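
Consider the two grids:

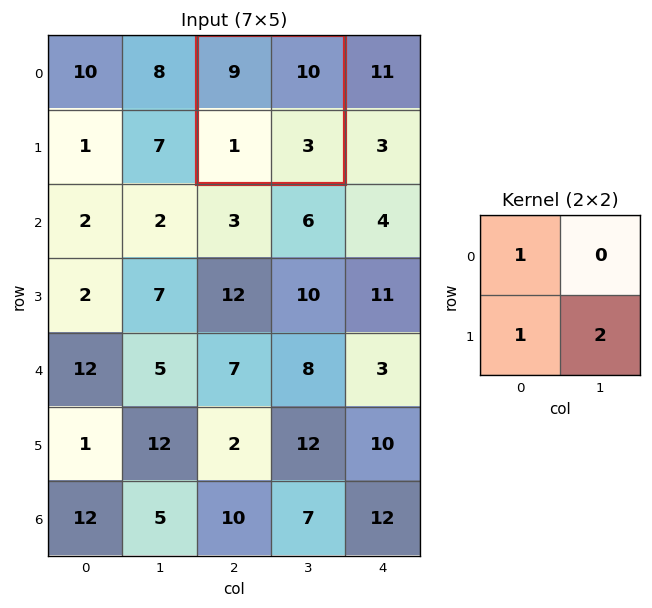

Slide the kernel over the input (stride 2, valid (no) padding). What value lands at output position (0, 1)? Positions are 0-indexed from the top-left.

The receptive field on the input at this output position is [9 10 / 1 3]. Elementwise product with the kernel and sum: 9·1 + 1·1 + 3·2.

16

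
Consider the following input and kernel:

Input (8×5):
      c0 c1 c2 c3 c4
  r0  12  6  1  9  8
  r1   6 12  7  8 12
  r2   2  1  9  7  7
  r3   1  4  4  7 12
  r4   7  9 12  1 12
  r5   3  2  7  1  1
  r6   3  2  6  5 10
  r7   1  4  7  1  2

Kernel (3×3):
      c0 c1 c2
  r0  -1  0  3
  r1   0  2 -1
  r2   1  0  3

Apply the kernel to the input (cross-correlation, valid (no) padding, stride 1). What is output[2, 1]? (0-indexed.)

33

The receptive field on the input at this output position is [1 9 7 / 4 4 7 / 9 12 1]. Elementwise product with the kernel and sum: 1·-1 + 7·3 + 4·2 + 7·-1 + 9·1 + 1·3.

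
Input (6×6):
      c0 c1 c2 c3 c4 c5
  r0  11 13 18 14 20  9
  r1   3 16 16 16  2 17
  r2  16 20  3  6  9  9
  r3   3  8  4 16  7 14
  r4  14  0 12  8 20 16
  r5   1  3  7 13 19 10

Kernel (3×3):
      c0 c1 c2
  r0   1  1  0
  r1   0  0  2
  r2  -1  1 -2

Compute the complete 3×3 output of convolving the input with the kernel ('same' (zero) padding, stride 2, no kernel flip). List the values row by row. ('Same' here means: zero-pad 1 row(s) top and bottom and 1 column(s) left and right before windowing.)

-3 -4 -30
30 8 -1
-2 6 41

Output[0,0]: The receptive field on the zero-padded input at this output position is [0 0 0 / 0 11 13 / 0 3 16]. Elementwise product with the kernel and sum: 0·1 + 0·1 + 13·2 + 0·-1 + 3·1 + 16·-2.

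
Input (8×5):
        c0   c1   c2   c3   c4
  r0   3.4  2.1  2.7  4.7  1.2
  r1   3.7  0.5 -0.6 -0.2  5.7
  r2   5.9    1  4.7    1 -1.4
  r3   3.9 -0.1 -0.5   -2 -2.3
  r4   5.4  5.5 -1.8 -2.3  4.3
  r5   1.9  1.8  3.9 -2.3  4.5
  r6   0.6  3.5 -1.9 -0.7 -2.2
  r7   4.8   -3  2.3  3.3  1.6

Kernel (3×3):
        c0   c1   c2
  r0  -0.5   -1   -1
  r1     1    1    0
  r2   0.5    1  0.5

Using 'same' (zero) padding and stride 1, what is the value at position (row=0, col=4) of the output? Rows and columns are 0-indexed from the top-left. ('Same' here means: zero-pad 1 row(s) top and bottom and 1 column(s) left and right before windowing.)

The receptive field on the zero-padded input at this output position is [0 0 0 / 4.7 1.2 0 / -0.2 5.7 0]. Elementwise product with the kernel and sum: 0·-0.5 + 0·-1 + 0·-1 + 4.7·1 + 1.2·1 + -0.2·0.5 + 5.7·1 + 0·0.5.

11.5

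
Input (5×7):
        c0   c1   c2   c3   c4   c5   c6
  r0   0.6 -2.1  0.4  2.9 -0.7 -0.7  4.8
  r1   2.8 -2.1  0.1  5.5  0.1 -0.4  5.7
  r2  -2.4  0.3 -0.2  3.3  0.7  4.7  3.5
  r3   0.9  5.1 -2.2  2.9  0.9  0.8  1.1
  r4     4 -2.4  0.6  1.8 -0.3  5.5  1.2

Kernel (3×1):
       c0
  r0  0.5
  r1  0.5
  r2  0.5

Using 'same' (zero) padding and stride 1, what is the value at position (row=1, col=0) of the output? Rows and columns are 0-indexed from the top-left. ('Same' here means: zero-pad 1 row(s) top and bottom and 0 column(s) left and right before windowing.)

The receptive field on the zero-padded input at this output position is [0.6 / 2.8 / -2.4]. Elementwise product with the kernel and sum: 0.6·0.5 + 2.8·0.5 + -2.4·0.5.

0.5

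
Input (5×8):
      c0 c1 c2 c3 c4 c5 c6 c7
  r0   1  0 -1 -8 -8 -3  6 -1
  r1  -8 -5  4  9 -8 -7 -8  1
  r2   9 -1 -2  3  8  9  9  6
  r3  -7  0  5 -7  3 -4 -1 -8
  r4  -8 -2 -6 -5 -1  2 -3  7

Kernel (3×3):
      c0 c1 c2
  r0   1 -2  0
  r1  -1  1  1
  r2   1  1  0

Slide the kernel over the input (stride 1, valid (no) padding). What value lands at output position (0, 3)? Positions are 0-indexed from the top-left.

-5

The receptive field on the input at this output position is [-8 -8 -3 / 9 -8 -7 / 3 8 9]. Elementwise product with the kernel and sum: -8·1 + -8·-2 + 9·-1 + -8·1 + -7·1 + 3·1 + 8·1.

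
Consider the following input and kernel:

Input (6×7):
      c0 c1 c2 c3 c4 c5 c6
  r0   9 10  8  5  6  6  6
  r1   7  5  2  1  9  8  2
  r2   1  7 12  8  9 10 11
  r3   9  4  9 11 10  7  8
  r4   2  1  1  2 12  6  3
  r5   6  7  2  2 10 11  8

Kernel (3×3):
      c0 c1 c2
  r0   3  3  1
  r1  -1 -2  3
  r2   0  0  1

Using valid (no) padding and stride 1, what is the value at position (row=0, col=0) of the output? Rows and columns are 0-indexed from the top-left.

66

The receptive field on the input at this output position is [9 10 8 / 7 5 2 / 1 7 12]. Elementwise product with the kernel and sum: 9·3 + 10·3 + 8·1 + 7·-1 + 5·-2 + 2·3 + 12·1.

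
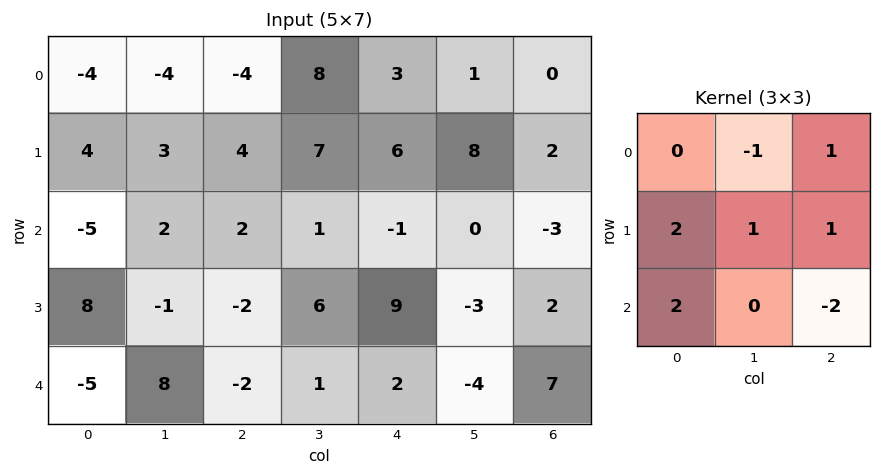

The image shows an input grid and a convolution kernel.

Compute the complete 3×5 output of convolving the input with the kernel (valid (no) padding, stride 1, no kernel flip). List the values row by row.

1 31 22 28 25
15 -4 -19 21 3
7 15 1 29 4

Output[0,0]: The receptive field on the input at this output position is [-4 -4 -4 / 4 3 4 / -5 2 2]. Elementwise product with the kernel and sum: -4·-1 + -4·1 + 4·2 + 3·1 + 4·1 + -5·2 + 2·-2.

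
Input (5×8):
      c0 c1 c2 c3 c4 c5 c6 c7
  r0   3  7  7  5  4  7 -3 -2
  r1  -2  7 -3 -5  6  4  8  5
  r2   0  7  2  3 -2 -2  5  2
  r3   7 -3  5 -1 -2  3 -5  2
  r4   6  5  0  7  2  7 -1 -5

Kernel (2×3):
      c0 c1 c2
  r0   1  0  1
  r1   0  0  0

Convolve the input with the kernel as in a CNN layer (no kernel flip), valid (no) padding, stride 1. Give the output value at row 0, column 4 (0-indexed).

The receptive field on the input at this output position is [4 7 -3 / 6 4 8]. Elementwise product with the kernel and sum: 4·1 + -3·1.

1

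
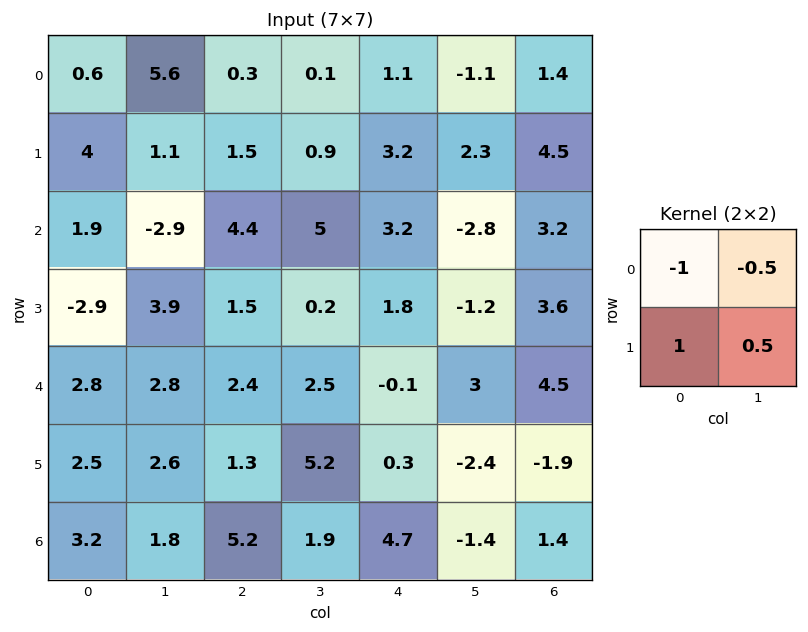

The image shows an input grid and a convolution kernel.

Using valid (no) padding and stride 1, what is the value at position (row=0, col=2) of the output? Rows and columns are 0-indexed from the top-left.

1.6

The receptive field on the input at this output position is [0.3 0.1 / 1.5 0.9]. Elementwise product with the kernel and sum: 0.3·-1 + 0.1·-0.5 + 1.5·1 + 0.9·0.5.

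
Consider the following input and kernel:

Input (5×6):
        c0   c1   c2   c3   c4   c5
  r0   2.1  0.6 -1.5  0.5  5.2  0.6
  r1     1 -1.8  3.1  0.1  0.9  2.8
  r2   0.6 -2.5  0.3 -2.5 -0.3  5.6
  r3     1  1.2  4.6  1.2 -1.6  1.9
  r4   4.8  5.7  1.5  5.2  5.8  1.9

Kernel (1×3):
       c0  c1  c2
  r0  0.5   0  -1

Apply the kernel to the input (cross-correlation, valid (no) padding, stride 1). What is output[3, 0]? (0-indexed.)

-4.1

The receptive field on the input at this output position is [1 1.2 4.6]. Elementwise product with the kernel and sum: 1·0.5 + 4.6·-1.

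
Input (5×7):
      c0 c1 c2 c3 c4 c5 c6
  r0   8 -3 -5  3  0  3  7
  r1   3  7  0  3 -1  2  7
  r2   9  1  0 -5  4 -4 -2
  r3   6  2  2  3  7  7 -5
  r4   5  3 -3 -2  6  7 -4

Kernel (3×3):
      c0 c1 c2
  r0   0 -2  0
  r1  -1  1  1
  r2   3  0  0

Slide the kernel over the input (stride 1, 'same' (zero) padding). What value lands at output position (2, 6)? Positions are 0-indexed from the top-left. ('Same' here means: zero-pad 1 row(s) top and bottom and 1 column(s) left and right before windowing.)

The receptive field on the zero-padded input at this output position is [2 7 0 / -4 -2 0 / 7 -5 0]. Elementwise product with the kernel and sum: 7·-2 + -4·-1 + -2·1 + 0·1 + 7·3.

9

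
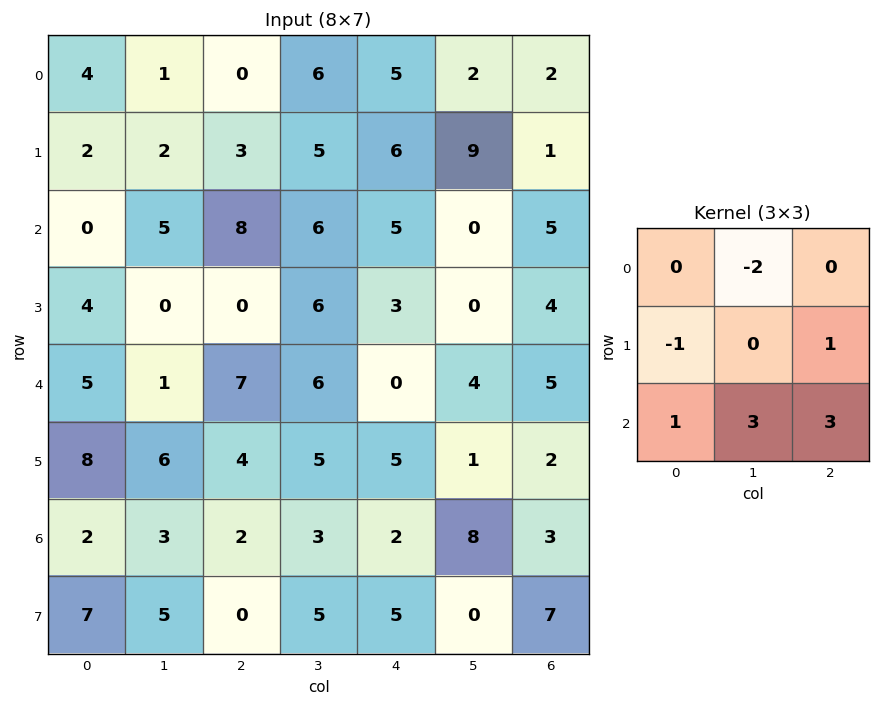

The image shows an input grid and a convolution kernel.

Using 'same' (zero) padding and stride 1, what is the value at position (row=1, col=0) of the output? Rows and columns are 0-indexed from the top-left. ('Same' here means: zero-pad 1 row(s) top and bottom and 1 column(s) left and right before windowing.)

9

The receptive field on the zero-padded input at this output position is [0 4 1 / 0 2 2 / 0 0 5]. Elementwise product with the kernel and sum: 4·-2 + 0·-1 + 2·1 + 0·1 + 0·3 + 5·3.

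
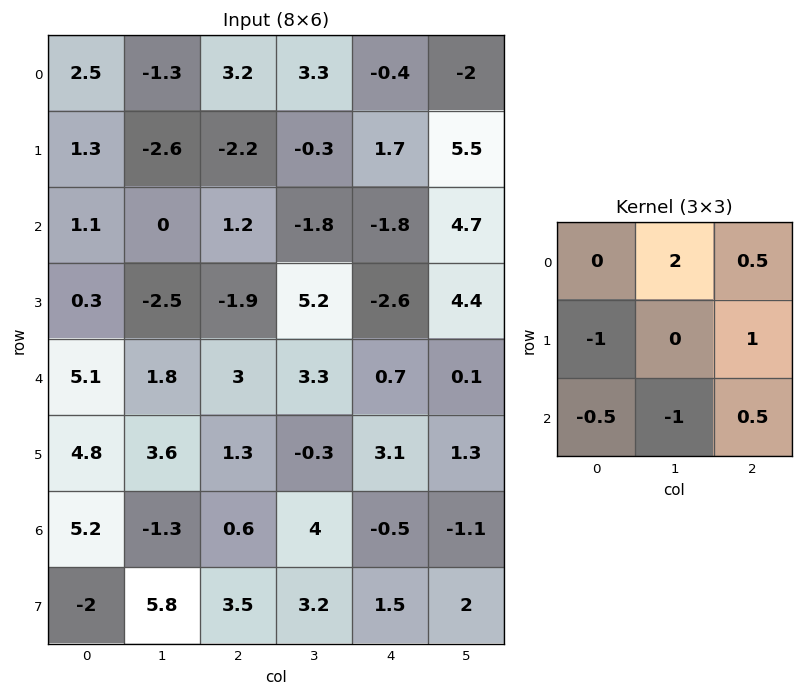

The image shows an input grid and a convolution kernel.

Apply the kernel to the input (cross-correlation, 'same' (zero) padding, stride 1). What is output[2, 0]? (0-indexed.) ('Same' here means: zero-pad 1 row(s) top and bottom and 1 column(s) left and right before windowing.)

-0.25

The receptive field on the zero-padded input at this output position is [0 1.3 -2.6 / 0 1.1 0 / 0 0.3 -2.5]. Elementwise product with the kernel and sum: 1.3·2 + -2.6·0.5 + 0·-1 + 0·1 + 0·-0.5 + 0.3·-1 + -2.5·0.5.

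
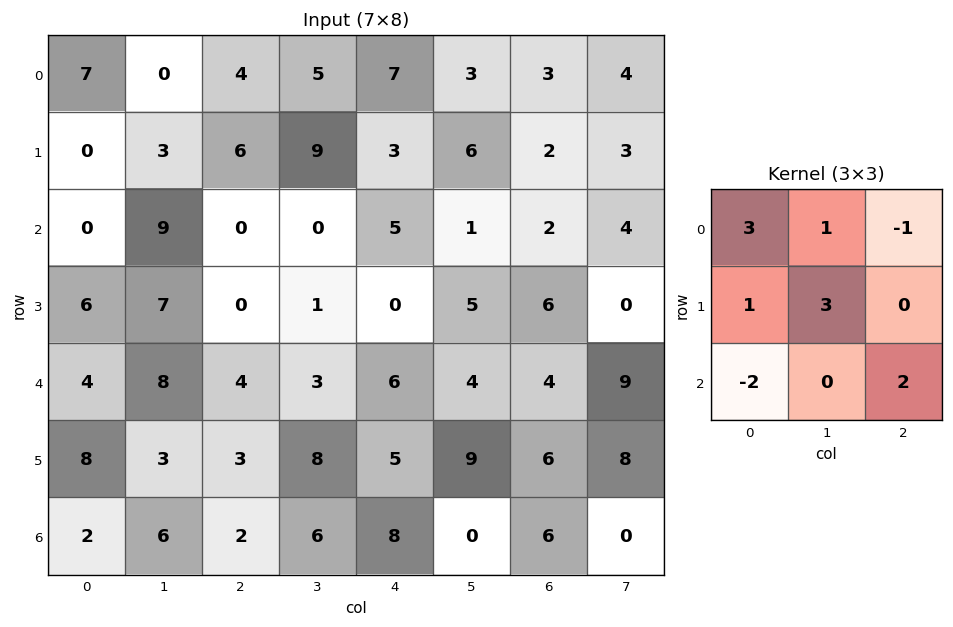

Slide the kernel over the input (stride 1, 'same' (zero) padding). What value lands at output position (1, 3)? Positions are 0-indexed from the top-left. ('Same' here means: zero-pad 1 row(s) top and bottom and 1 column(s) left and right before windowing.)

53

The receptive field on the zero-padded input at this output position is [4 5 7 / 6 9 3 / 0 0 5]. Elementwise product with the kernel and sum: 4·3 + 5·1 + 7·-1 + 6·1 + 9·3 + 0·-2 + 5·2.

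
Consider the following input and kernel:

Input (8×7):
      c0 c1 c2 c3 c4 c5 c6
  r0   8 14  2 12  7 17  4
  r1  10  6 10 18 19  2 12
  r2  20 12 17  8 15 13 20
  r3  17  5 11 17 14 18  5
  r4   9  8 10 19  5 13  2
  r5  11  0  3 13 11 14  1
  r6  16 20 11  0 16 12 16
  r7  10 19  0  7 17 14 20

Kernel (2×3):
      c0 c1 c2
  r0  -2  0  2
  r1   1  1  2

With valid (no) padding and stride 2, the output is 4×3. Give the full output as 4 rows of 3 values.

24 76 39
38 52 52
19 28 21
19 51 71

Output[0,0]: The receptive field on the input at this output position is [8 14 2 / 10 6 10]. Elementwise product with the kernel and sum: 8·-2 + 2·2 + 10·1 + 6·1 + 10·2.
Output[0,1]: The receptive field on the input at this output position is [2 12 7 / 10 18 19]. Elementwise product with the kernel and sum: 2·-2 + 7·2 + 10·1 + 18·1 + 19·2.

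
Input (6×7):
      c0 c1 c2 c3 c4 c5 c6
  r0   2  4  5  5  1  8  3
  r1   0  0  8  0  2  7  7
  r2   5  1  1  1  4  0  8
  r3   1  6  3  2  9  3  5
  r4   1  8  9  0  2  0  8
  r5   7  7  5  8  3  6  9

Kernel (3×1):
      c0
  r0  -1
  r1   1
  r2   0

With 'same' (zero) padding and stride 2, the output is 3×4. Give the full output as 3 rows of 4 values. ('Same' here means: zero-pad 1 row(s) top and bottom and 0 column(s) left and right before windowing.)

2 5 1 3
5 -7 2 1
0 6 -7 3

Output[0,0]: The receptive field on the zero-padded input at this output position is [0 / 2 / 0]. Elementwise product with the kernel and sum: 0·-1 + 2·1.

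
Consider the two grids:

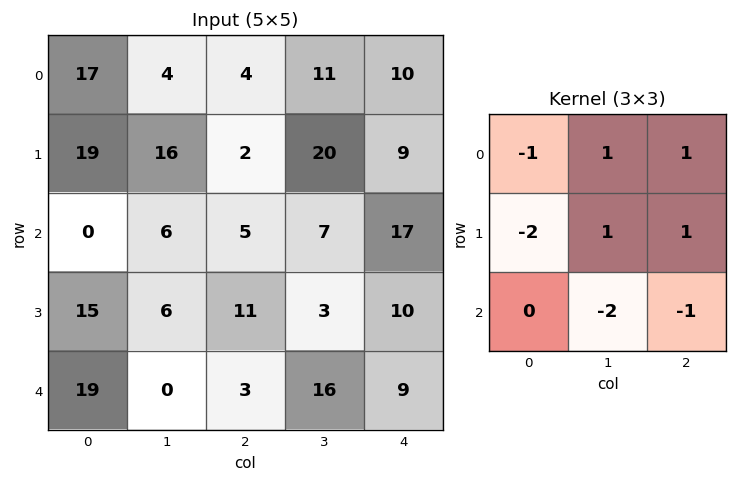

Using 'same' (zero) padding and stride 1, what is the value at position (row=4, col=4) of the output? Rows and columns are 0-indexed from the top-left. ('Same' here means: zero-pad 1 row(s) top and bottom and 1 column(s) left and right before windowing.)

The receptive field on the zero-padded input at this output position is [3 10 0 / 16 9 0 / 0 0 0]. Elementwise product with the kernel and sum: 3·-1 + 10·1 + 0·1 + 16·-2 + 9·1 + 0·1 + 0·-2 + 0·-1.

-16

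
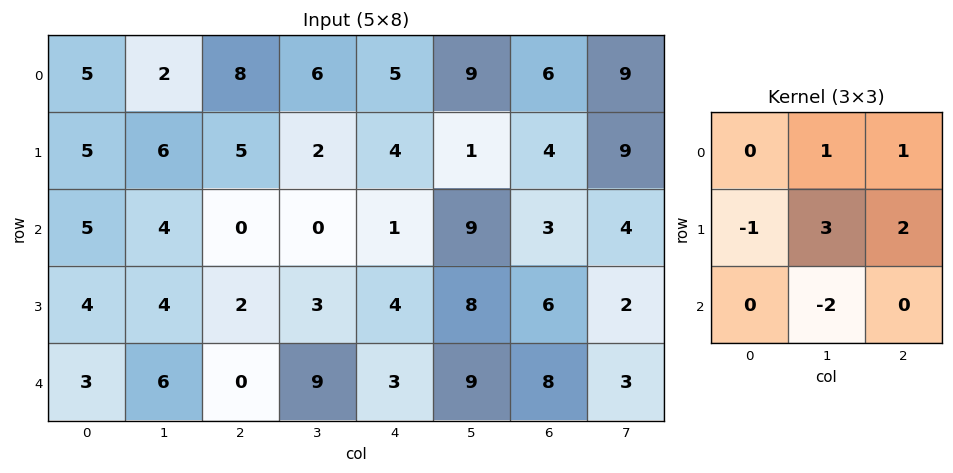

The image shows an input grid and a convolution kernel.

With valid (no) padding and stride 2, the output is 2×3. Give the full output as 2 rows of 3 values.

Output[0,0]: The receptive field on the input at this output position is [5 2 8 / 5 6 5 / 5 4 0]. Elementwise product with the kernel and sum: 2·1 + 8·1 + 5·-1 + 6·3 + 5·2 + 4·-2.
Output[0,1]: The receptive field on the input at this output position is [8 6 5 / 5 2 4 / 0 0 1]. Elementwise product with the kernel and sum: 6·1 + 5·1 + 5·-1 + 2·3 + 4·2 + 0·-2.

25 20 4
4 -2 26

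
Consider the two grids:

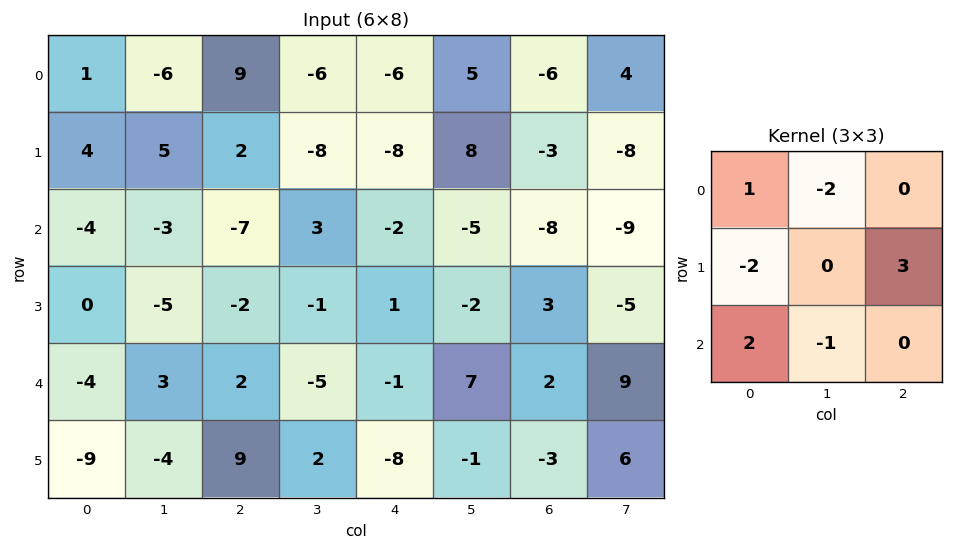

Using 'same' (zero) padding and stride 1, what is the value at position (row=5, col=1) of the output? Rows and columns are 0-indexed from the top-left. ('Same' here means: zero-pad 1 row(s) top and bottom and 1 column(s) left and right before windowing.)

35

The receptive field on the zero-padded input at this output position is [-4 3 2 / -9 -4 9 / 0 0 0]. Elementwise product with the kernel and sum: -4·1 + 3·-2 + -9·-2 + 9·3 + 0·2 + 0·-1.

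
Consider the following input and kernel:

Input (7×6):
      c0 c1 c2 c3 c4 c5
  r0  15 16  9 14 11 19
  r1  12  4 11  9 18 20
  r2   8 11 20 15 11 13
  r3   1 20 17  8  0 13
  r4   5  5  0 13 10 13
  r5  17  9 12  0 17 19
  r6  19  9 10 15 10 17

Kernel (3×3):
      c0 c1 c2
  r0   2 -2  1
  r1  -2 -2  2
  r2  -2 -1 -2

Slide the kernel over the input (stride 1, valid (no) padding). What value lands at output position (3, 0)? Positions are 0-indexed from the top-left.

The receptive field on the input at this output position is [1 20 17 / 5 5 0 / 17 9 12]. Elementwise product with the kernel and sum: 1·2 + 20·-2 + 17·1 + 5·-2 + 5·-2 + 0·2 + 17·-2 + 9·-1 + 12·-2.

-108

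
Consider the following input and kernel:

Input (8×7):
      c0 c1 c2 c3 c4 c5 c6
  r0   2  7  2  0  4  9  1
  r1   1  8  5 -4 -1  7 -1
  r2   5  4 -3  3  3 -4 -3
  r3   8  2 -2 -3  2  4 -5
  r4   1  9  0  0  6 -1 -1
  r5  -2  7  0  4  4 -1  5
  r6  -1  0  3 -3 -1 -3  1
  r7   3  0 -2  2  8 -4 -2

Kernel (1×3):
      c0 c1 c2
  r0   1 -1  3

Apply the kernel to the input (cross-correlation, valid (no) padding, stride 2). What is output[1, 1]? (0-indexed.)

3

The receptive field on the input at this output position is [-3 3 3]. Elementwise product with the kernel and sum: -3·1 + 3·-1 + 3·3.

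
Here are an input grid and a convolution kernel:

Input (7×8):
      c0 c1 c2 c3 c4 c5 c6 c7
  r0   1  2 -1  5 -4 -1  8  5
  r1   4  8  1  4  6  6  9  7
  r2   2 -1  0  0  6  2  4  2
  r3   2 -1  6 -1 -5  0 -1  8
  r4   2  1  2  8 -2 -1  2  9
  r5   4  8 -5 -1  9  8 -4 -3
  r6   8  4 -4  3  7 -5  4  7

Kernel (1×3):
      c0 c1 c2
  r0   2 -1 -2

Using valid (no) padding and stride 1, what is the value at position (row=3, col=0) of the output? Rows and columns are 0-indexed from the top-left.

The receptive field on the input at this output position is [2 -1 6]. Elementwise product with the kernel and sum: 2·2 + -1·-1 + 6·-2.

-7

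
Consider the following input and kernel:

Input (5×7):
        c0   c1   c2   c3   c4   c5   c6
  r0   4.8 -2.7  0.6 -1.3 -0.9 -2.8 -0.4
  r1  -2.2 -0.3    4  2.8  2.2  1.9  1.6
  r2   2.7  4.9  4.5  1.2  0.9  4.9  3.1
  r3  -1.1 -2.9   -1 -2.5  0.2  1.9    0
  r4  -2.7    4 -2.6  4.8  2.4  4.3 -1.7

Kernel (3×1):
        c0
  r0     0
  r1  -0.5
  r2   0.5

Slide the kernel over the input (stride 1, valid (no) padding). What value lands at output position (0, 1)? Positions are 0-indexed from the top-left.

2.6

The receptive field on the input at this output position is [-2.7 / -0.3 / 4.9]. Elementwise product with the kernel and sum: -0.3·-0.5 + 4.9·0.5.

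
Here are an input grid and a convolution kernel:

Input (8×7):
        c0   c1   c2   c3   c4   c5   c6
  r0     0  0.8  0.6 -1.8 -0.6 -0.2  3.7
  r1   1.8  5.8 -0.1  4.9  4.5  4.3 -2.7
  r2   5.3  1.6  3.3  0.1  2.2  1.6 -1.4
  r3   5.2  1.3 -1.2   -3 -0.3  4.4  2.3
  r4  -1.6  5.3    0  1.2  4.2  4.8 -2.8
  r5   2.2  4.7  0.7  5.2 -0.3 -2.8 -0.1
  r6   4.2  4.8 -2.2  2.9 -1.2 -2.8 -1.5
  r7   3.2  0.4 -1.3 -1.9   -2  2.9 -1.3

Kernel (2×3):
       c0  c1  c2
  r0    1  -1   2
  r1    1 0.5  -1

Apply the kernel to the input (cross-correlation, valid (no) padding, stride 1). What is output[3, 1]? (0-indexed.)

The receptive field on the input at this output position is [1.3 -1.2 -3 / 5.3 0 1.2]. Elementwise product with the kernel and sum: 1.3·1 + -1.2·-1 + -3·2 + 5.3·1 + 0·0.5 + 1.2·-1.

0.6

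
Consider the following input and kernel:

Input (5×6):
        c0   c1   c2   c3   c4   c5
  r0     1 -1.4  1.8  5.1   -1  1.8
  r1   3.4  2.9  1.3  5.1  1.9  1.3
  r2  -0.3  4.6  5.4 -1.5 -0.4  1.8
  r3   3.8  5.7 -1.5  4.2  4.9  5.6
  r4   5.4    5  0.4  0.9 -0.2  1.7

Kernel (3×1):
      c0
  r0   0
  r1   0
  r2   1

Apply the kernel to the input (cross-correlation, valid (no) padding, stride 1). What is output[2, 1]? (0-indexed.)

5

The receptive field on the input at this output position is [4.6 / 5.7 / 5]. Elementwise product with the kernel and sum: 5·1.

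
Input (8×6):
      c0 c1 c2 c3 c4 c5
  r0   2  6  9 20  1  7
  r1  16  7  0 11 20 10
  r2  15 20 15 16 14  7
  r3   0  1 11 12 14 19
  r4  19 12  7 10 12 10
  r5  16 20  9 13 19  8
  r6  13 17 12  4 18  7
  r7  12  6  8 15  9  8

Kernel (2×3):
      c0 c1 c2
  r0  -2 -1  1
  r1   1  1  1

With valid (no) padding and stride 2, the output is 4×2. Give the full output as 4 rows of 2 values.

Output[0,0]: The receptive field on the input at this output position is [2 6 9 / 16 7 0]. Elementwise product with the kernel and sum: 2·-2 + 6·-1 + 9·1 + 16·1 + 7·1 + 0·1.

22 -6
-23 5
2 29
-5 22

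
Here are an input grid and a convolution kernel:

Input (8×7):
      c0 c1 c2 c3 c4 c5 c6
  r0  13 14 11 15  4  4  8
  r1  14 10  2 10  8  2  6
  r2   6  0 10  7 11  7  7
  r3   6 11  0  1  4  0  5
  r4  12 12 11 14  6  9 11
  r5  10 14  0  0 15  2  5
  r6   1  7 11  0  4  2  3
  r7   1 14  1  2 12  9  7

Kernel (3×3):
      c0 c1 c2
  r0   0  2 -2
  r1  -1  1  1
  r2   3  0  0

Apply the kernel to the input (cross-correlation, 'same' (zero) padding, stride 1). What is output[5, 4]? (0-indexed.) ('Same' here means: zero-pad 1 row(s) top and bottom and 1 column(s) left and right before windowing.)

11

The receptive field on the zero-padded input at this output position is [14 6 9 / 0 15 2 / 0 4 2]. Elementwise product with the kernel and sum: 6·2 + 9·-2 + 0·-1 + 15·1 + 2·1 + 0·3.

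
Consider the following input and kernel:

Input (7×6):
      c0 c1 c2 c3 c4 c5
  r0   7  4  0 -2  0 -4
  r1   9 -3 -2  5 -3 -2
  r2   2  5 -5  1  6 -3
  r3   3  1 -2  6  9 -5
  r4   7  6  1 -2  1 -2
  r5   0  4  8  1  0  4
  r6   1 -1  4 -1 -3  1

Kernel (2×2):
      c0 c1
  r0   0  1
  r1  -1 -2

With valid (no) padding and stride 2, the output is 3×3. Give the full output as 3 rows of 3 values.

Output[0,0]: The receptive field on the input at this output position is [7 4 / 9 -3]. Elementwise product with the kernel and sum: 4·1 + 9·-1 + -3·-2.
Output[0,1]: The receptive field on the input at this output position is [0 -2 / -2 5]. Elementwise product with the kernel and sum: -2·1 + -2·-1 + 5·-2.

1 -10 3
0 -9 -2
-2 -12 -10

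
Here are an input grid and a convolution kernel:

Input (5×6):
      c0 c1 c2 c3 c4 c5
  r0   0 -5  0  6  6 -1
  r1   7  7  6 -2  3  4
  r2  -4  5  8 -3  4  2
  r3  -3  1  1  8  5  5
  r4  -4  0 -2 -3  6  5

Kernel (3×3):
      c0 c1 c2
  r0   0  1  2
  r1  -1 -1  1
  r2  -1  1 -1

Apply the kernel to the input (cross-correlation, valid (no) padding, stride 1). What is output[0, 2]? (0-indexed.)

The receptive field on the input at this output position is [0 6 6 / 6 -2 3 / 8 -3 4]. Elementwise product with the kernel and sum: 6·1 + 6·2 + 6·-1 + -2·-1 + 3·1 + 8·-1 + -3·1 + 4·-1.

2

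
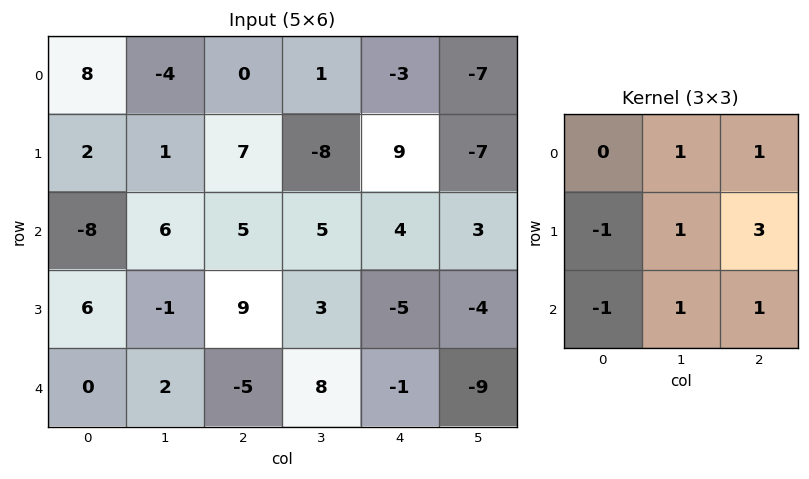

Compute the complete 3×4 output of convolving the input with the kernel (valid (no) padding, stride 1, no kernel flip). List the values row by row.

35 -13 14 -12
39 26 2 -2
28 30 0 -31

Output[0,0]: The receptive field on the input at this output position is [8 -4 0 / 2 1 7 / -8 6 5]. Elementwise product with the kernel and sum: -4·1 + 0·1 + 2·-1 + 1·1 + 7·3 + -8·-1 + 6·1 + 5·1.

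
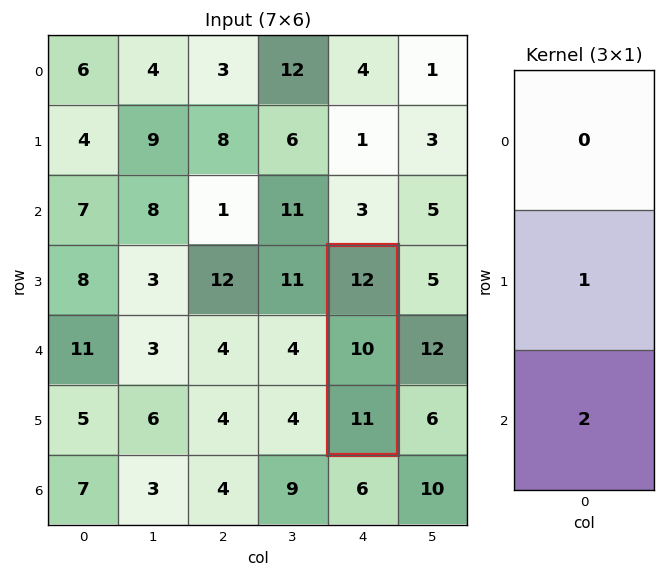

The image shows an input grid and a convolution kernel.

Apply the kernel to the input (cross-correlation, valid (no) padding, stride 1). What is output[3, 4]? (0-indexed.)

32

The receptive field on the input at this output position is [12 / 10 / 11]. Elementwise product with the kernel and sum: 10·1 + 11·2.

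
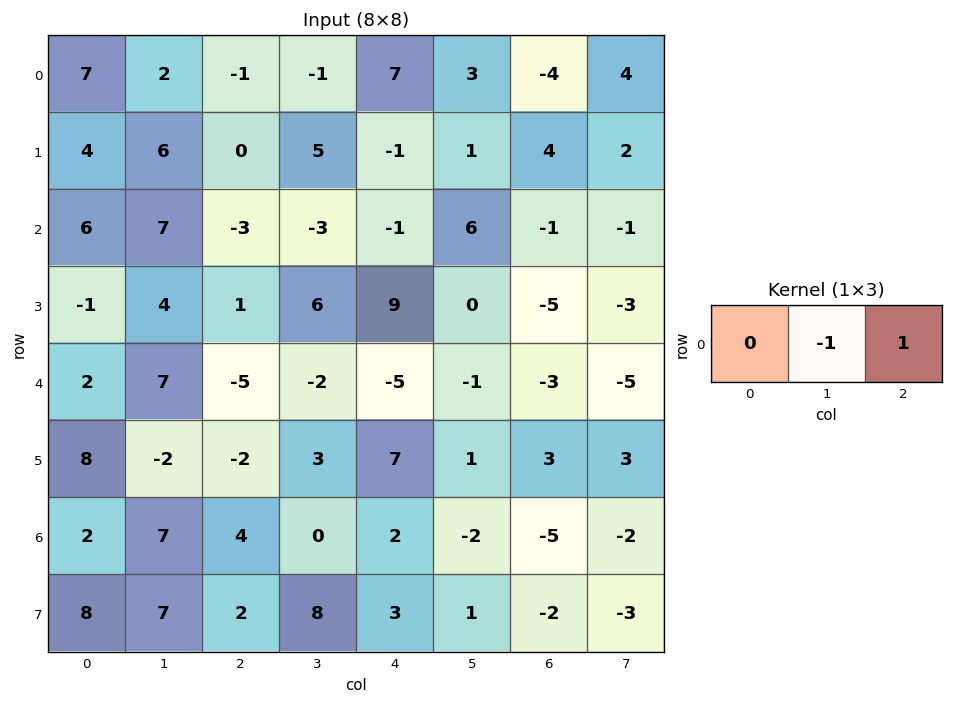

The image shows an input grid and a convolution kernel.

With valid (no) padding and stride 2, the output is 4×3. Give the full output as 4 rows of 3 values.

-3 8 -7
-10 2 -7
-12 -3 -2
-3 2 -3

Output[0,0]: The receptive field on the input at this output position is [7 2 -1]. Elementwise product with the kernel and sum: 2·-1 + -1·1.
Output[0,1]: The receptive field on the input at this output position is [-1 -1 7]. Elementwise product with the kernel and sum: -1·-1 + 7·1.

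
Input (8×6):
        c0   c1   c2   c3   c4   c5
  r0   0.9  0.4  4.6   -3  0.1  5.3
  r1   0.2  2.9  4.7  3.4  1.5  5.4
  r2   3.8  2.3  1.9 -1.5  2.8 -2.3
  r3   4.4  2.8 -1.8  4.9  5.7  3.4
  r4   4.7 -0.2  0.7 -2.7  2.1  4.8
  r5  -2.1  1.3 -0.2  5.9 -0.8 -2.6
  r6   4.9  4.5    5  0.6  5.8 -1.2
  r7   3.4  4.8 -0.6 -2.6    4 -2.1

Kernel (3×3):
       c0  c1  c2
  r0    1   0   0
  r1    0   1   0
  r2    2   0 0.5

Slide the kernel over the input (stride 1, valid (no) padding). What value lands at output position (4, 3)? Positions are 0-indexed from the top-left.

The receptive field on the input at this output position is [-2.7 2.1 4.8 / 5.9 -0.8 -2.6 / 0.6 5.8 -1.2]. Elementwise product with the kernel and sum: -2.7·1 + -0.8·1 + 0.6·2 + -1.2·0.5.

-2.9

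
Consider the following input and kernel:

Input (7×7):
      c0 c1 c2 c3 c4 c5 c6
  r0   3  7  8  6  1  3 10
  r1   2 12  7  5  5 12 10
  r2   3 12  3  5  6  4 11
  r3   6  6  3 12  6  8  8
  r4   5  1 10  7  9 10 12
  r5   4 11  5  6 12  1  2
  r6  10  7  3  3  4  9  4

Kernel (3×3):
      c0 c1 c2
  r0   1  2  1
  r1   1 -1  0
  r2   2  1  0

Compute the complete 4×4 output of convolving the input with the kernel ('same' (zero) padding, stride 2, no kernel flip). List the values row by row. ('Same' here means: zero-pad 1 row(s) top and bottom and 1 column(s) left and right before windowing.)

Output[0,0]: The receptive field on the zero-padded input at this output position is [0 0 0 / 0 3 7 / 0 2 12]. Elementwise product with the kernel and sum: 0·1 + 0·2 + 0·1 + 0·1 + 3·-1 + 0·2 + 2·1.

-1 30 20 27
19 55 56 49
17 42 54 26
9 31 30 10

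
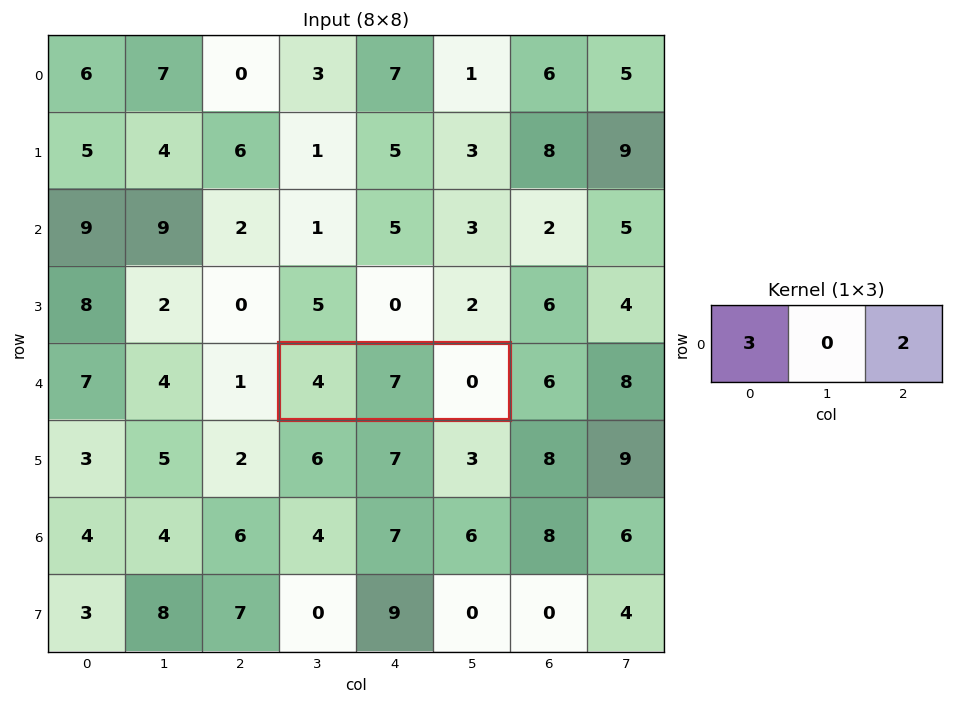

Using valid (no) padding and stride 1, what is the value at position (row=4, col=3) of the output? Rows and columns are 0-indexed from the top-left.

12

The receptive field on the input at this output position is [4 7 0]. Elementwise product with the kernel and sum: 4·3 + 0·2.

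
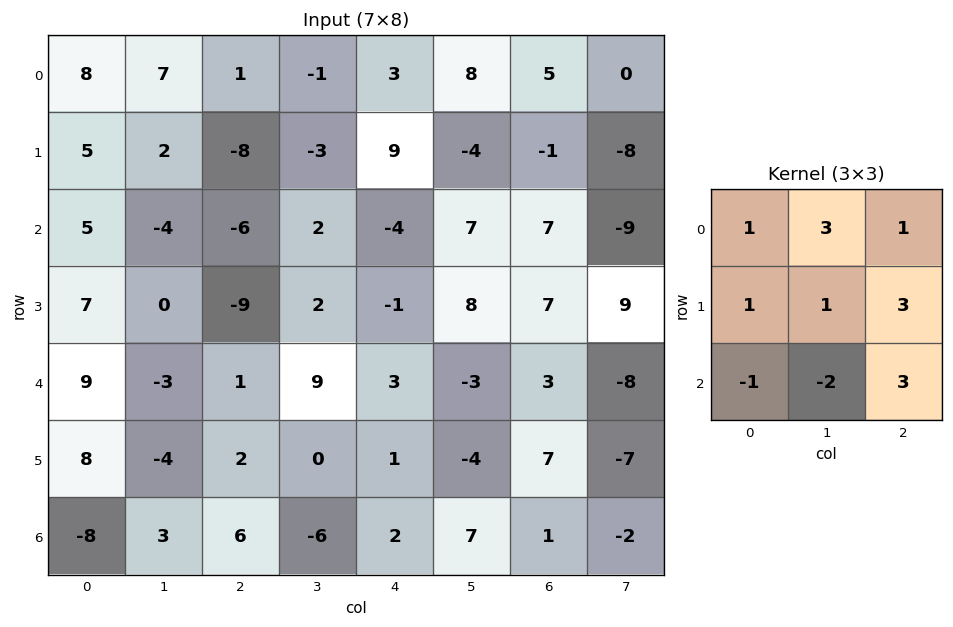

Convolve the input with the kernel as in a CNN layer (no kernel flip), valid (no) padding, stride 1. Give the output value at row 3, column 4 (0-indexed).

67

The receptive field on the input at this output position is [-1 8 7 / 3 -3 3 / 1 -4 7]. Elementwise product with the kernel and sum: -1·1 + 8·3 + 7·1 + 3·1 + -3·1 + 3·3 + 1·-1 + -4·-2 + 7·3.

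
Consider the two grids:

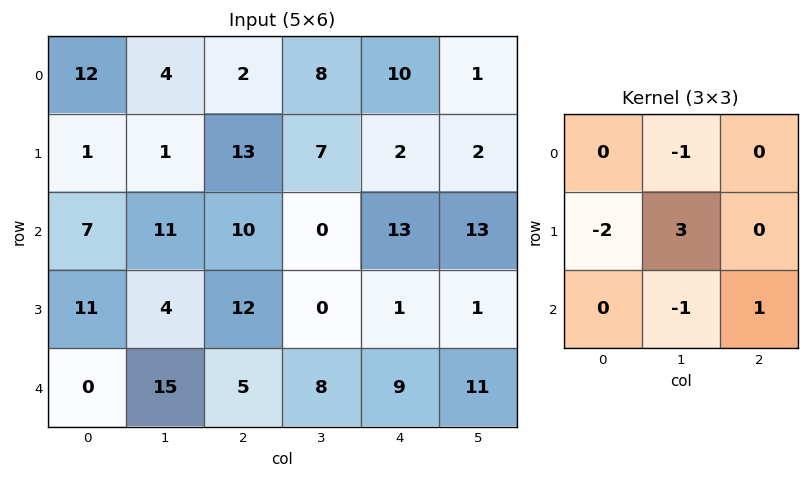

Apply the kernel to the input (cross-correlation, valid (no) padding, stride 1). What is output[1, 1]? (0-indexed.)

The receptive field on the input at this output position is [1 13 7 / 11 10 0 / 4 12 0]. Elementwise product with the kernel and sum: 13·-1 + 11·-2 + 10·3 + 12·-1 + 0·1.

-17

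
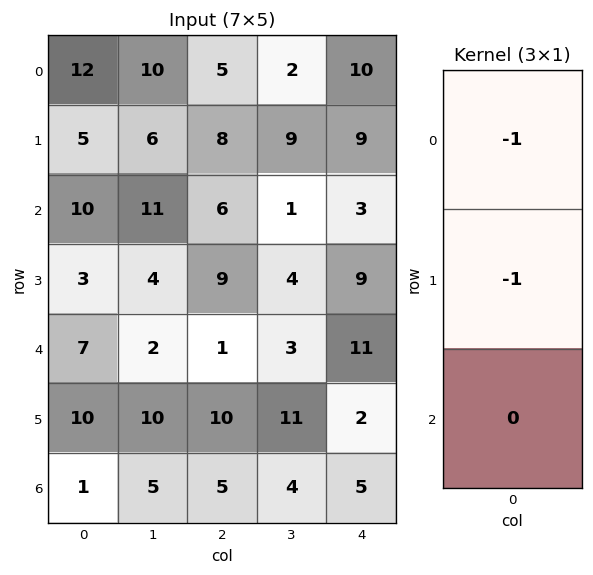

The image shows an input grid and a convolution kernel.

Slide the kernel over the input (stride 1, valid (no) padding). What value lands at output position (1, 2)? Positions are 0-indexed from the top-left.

-14

The receptive field on the input at this output position is [8 / 6 / 9]. Elementwise product with the kernel and sum: 8·-1 + 6·-1.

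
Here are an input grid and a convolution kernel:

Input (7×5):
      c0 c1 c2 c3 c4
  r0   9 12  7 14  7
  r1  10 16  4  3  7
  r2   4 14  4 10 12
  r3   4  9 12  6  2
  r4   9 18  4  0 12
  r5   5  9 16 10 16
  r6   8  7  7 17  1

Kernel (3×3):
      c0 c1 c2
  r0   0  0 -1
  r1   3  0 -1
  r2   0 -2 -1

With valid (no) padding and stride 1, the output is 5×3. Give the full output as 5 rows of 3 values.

Output[0,0]: The receptive field on the input at this output position is [9 12 7 / 10 16 4 / 4 14 4]. Elementwise product with the kernel and sum: 7·-1 + 10·3 + 4·-1 + 14·-2 + 4·-1.

-13 13 -34
-26 -1 -21
-44 3 10
-23 6 -38
-26 -14 -15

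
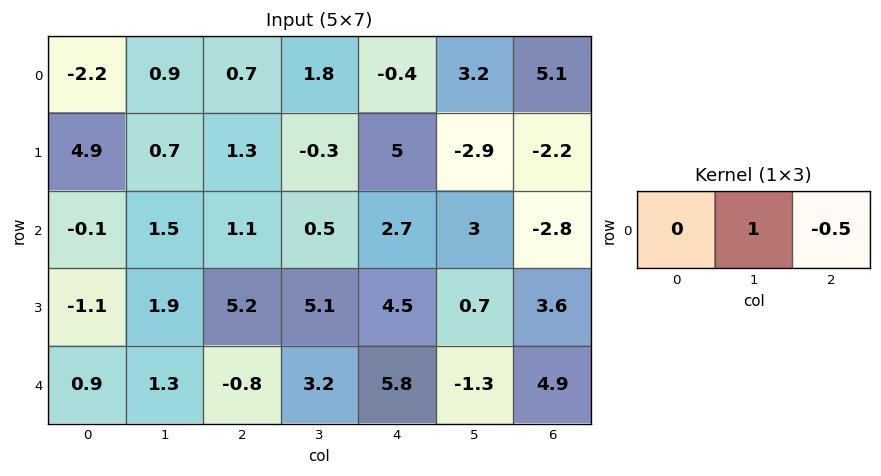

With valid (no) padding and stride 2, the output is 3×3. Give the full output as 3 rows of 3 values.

0.55 2 0.65
0.95 -0.85 4.4
1.7 0.3 -3.75

Output[0,0]: The receptive field on the input at this output position is [-2.2 0.9 0.7]. Elementwise product with the kernel and sum: 0.9·1 + 0.7·-0.5.
Output[0,1]: The receptive field on the input at this output position is [0.7 1.8 -0.4]. Elementwise product with the kernel and sum: 1.8·1 + -0.4·-0.5.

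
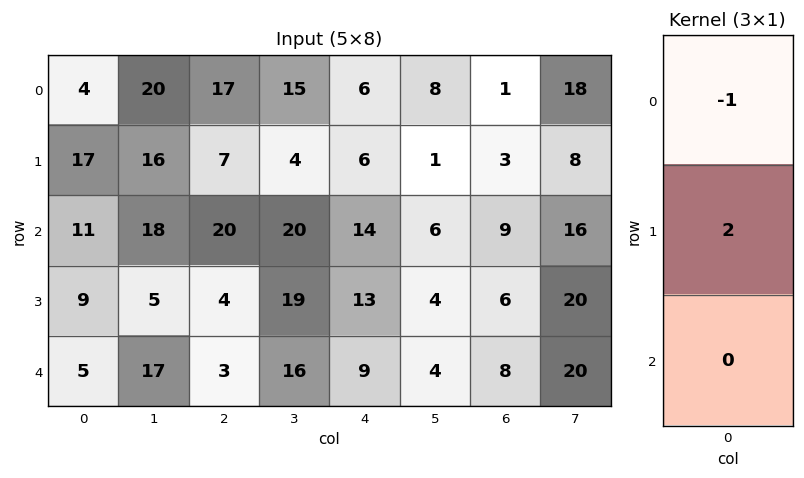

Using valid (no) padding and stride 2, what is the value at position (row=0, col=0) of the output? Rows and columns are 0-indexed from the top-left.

The receptive field on the input at this output position is [4 / 17 / 11]. Elementwise product with the kernel and sum: 4·-1 + 17·2.

30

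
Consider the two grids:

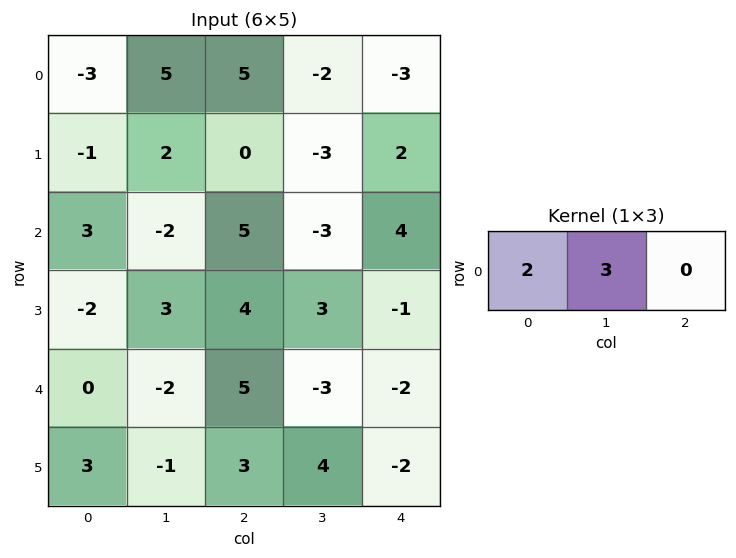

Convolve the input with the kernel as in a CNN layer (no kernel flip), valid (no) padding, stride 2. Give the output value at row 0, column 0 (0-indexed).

The receptive field on the input at this output position is [-3 5 5]. Elementwise product with the kernel and sum: -3·2 + 5·3.

9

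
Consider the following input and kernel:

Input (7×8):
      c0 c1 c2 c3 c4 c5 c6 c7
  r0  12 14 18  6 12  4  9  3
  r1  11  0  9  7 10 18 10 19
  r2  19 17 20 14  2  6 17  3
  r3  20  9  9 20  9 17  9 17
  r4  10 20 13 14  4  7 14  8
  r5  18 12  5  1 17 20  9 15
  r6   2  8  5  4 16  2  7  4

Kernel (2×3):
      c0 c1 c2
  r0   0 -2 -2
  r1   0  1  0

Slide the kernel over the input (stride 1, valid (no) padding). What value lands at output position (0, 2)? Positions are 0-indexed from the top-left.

-29

The receptive field on the input at this output position is [18 6 12 / 9 7 10]. Elementwise product with the kernel and sum: 6·-2 + 12·-2 + 7·1.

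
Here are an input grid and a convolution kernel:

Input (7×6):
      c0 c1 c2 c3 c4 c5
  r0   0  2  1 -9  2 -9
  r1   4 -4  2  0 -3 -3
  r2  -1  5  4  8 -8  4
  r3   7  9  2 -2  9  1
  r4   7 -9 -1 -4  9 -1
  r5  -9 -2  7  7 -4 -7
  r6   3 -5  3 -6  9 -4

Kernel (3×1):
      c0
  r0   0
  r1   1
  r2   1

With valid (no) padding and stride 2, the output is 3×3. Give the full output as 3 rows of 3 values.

3 6 -11
14 1 18
-6 10 5

Output[0,0]: The receptive field on the input at this output position is [0 / 4 / -1]. Elementwise product with the kernel and sum: 4·1 + -1·1.
Output[0,1]: The receptive field on the input at this output position is [1 / 2 / 4]. Elementwise product with the kernel and sum: 2·1 + 4·1.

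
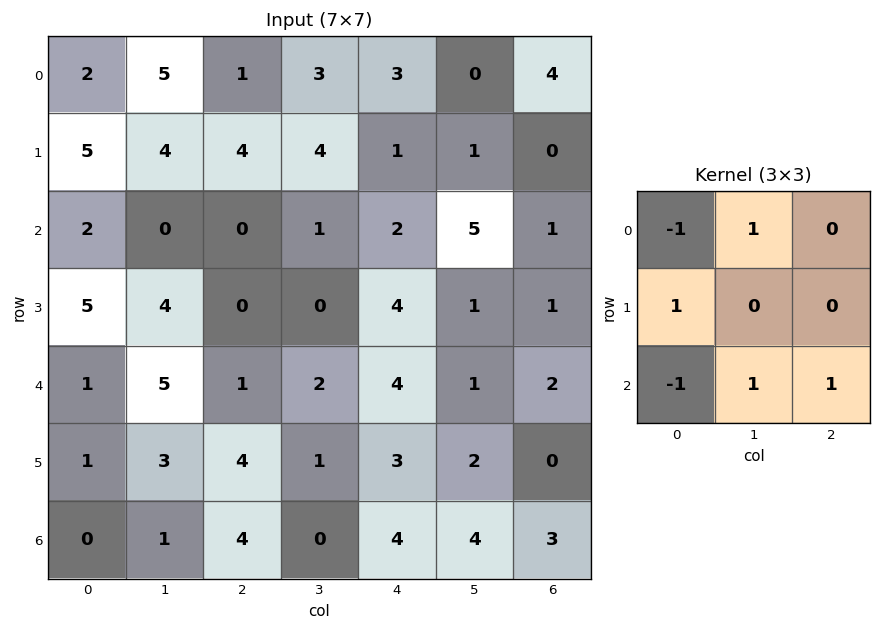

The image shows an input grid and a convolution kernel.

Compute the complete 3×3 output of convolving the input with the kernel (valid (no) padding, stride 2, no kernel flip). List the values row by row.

6 9 2
8 6 6
10 5 3

Output[0,0]: The receptive field on the input at this output position is [2 5 1 / 5 4 4 / 2 0 0]. Elementwise product with the kernel and sum: 2·-1 + 5·1 + 5·1 + 2·-1 + 0·1 + 0·1.
Output[0,1]: The receptive field on the input at this output position is [1 3 3 / 4 4 1 / 0 1 2]. Elementwise product with the kernel and sum: 1·-1 + 3·1 + 4·1 + 0·-1 + 1·1 + 2·1.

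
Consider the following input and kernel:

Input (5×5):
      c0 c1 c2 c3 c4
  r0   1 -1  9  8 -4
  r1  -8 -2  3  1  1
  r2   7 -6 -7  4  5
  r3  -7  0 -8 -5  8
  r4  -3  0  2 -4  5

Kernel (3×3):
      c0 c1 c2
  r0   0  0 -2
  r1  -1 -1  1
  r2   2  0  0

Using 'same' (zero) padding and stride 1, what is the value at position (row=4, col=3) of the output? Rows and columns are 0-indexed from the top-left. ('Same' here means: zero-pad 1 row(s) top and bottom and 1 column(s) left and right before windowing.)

The receptive field on the zero-padded input at this output position is [-8 -5 8 / 2 -4 5 / 0 0 0]. Elementwise product with the kernel and sum: 8·-2 + 2·-1 + -4·-1 + 5·1 + 0·2.

-9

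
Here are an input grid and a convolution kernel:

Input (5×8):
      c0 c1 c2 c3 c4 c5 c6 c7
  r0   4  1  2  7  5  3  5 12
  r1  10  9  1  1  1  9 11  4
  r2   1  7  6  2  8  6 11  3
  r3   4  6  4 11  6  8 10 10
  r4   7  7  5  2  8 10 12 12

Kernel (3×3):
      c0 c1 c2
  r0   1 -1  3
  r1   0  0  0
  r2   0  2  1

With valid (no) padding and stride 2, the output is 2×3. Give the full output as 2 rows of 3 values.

29 22 40
31 40 67

Output[0,0]: The receptive field on the input at this output position is [4 1 2 / 10 9 1 / 1 7 6]. Elementwise product with the kernel and sum: 4·1 + 1·-1 + 2·3 + 7·2 + 6·1.
Output[0,1]: The receptive field on the input at this output position is [2 7 5 / 1 1 1 / 6 2 8]. Elementwise product with the kernel and sum: 2·1 + 7·-1 + 5·3 + 2·2 + 8·1.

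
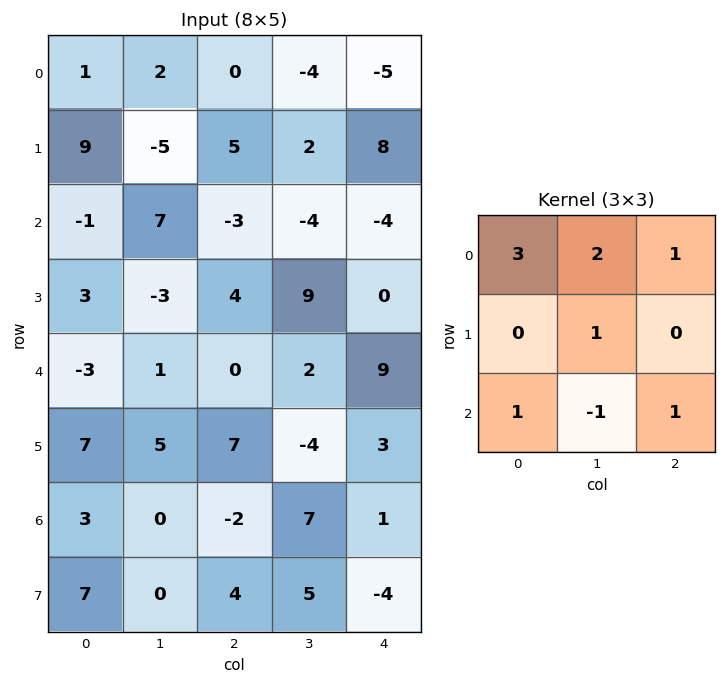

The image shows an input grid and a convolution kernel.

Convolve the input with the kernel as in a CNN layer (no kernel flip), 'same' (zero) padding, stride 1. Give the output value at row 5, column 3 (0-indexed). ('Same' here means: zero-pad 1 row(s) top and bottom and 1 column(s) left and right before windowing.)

1

The receptive field on the zero-padded input at this output position is [0 2 9 / 7 -4 3 / -2 7 1]. Elementwise product with the kernel and sum: 0·3 + 2·2 + 9·1 + -4·1 + -2·1 + 7·-1 + 1·1.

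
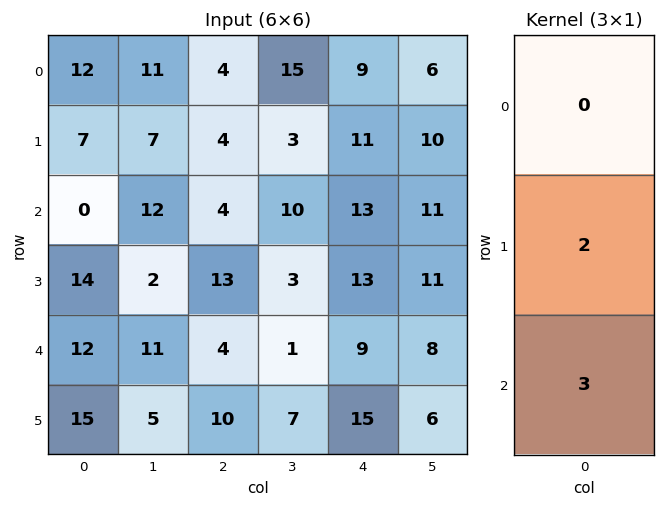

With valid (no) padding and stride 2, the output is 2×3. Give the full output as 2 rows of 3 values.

Output[0,0]: The receptive field on the input at this output position is [12 / 7 / 0]. Elementwise product with the kernel and sum: 7·2 + 0·3.
Output[0,1]: The receptive field on the input at this output position is [4 / 4 / 4]. Elementwise product with the kernel and sum: 4·2 + 4·3.

14 20 61
64 38 53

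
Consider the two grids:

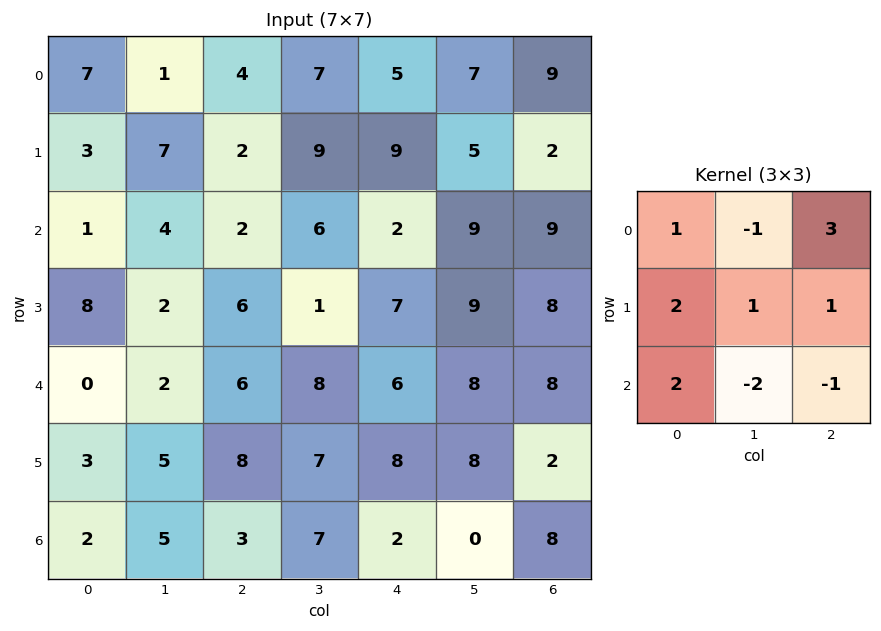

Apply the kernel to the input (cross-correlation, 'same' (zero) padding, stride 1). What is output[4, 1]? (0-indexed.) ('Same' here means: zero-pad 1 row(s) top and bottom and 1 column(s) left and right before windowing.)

The receptive field on the zero-padded input at this output position is [8 2 6 / 0 2 6 / 3 5 8]. Elementwise product with the kernel and sum: 8·1 + 2·-1 + 6·3 + 0·2 + 2·1 + 6·1 + 3·2 + 5·-2 + 8·-1.

20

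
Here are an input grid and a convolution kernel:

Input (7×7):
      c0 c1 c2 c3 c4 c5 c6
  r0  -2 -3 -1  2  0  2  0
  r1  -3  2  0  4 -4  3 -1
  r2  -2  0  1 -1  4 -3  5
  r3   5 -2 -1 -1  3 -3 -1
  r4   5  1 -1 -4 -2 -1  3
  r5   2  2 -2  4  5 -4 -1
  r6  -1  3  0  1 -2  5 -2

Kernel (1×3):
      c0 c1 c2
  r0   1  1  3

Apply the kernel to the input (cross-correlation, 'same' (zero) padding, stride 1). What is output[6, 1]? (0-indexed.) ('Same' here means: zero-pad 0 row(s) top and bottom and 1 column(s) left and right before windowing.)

The receptive field on the zero-padded input at this output position is [-1 3 0]. Elementwise product with the kernel and sum: -1·1 + 3·1 + 0·3.

2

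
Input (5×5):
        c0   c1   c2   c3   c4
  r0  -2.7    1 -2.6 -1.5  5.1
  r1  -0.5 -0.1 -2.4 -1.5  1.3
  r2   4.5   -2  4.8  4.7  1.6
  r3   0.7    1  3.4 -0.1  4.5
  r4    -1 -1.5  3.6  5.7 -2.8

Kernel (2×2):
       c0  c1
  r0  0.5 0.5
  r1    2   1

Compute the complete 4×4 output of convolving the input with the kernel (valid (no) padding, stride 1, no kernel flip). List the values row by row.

-1.95 -3.4 -8.35 0.1
6.7 -0.45 12.35 10.9
3.65 6.8 11.45 7.45
-2.65 2.8 14.55 10.8

Output[0,0]: The receptive field on the input at this output position is [-2.7 1 / -0.5 -0.1]. Elementwise product with the kernel and sum: -2.7·0.5 + 1·0.5 + -0.5·2 + -0.1·1.
Output[0,1]: The receptive field on the input at this output position is [1 -2.6 / -0.1 -2.4]. Elementwise product with the kernel and sum: 1·0.5 + -2.6·0.5 + -0.1·2 + -2.4·1.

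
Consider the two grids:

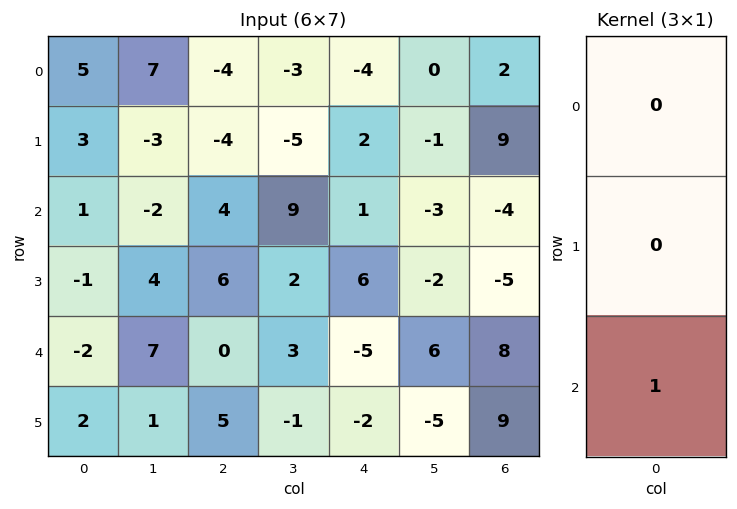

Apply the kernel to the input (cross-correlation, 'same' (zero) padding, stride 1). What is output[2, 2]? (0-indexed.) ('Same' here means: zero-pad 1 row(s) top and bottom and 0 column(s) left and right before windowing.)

6

The receptive field on the zero-padded input at this output position is [-4 / 4 / 6]. Elementwise product with the kernel and sum: 6·1.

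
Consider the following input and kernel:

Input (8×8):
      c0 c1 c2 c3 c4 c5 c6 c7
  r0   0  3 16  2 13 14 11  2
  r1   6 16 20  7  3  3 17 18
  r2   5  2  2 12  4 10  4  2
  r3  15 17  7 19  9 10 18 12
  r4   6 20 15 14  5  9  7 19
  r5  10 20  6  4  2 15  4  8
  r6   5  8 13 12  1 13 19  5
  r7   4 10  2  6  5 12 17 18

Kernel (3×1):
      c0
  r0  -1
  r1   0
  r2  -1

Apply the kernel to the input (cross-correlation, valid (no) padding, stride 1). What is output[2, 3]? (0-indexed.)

The receptive field on the input at this output position is [12 / 19 / 14]. Elementwise product with the kernel and sum: 12·-1 + 14·-1.

-26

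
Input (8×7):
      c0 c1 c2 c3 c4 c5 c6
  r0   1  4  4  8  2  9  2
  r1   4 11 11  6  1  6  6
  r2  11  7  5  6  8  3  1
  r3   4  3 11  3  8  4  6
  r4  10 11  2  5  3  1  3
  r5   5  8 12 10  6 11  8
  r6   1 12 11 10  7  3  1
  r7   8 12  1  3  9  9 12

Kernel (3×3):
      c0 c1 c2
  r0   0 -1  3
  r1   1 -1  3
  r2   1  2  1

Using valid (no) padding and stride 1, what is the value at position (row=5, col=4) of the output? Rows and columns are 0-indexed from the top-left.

The receptive field on the input at this output position is [6 11 8 / 7 3 1 / 9 9 12]. Elementwise product with the kernel and sum: 11·-1 + 8·3 + 7·1 + 3·-1 + 1·3 + 9·1 + 9·2 + 12·1.

59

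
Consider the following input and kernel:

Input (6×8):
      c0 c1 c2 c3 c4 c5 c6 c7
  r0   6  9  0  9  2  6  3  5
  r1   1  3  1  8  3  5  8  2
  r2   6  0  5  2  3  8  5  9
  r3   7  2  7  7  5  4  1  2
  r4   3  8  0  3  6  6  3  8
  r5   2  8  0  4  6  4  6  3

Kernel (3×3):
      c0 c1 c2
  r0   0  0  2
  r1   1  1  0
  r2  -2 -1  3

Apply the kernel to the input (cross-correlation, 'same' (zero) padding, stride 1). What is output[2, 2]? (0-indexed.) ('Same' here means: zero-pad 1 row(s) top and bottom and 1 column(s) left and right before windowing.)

The receptive field on the zero-padded input at this output position is [3 1 8 / 0 5 2 / 2 7 7]. Elementwise product with the kernel and sum: 8·2 + 0·1 + 5·1 + 2·-2 + 7·-1 + 7·3.

31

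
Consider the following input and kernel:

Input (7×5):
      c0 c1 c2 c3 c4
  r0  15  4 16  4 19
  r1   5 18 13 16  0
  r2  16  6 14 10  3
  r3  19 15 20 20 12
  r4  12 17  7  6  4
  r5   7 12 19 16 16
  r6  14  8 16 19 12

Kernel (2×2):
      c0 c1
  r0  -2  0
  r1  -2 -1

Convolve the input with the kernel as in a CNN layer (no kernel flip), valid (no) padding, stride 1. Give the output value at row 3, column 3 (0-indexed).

-56

The receptive field on the input at this output position is [20 12 / 6 4]. Elementwise product with the kernel and sum: 20·-2 + 6·-2 + 4·-1.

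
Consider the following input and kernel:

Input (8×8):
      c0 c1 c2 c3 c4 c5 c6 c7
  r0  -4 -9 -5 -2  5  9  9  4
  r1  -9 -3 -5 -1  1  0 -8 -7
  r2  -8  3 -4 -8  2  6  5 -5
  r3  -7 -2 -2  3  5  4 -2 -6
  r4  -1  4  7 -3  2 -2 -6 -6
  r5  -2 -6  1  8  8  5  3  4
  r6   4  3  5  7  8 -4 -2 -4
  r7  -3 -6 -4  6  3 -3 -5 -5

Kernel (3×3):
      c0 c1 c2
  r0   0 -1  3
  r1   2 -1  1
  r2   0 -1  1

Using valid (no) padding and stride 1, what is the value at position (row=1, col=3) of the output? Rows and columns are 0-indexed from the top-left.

The receptive field on the input at this output position is [-1 1 0 / -8 2 6 / 3 5 4]. Elementwise product with the kernel and sum: 1·-1 + 0·3 + -8·2 + 2·-1 + 6·1 + 5·-1 + 4·1.

-14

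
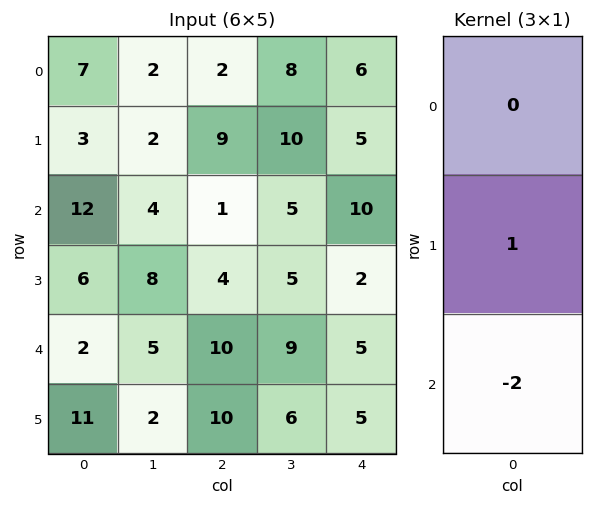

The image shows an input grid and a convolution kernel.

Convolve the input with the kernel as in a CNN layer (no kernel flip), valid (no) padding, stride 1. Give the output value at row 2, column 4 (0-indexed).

-8

The receptive field on the input at this output position is [10 / 2 / 5]. Elementwise product with the kernel and sum: 2·1 + 5·-2.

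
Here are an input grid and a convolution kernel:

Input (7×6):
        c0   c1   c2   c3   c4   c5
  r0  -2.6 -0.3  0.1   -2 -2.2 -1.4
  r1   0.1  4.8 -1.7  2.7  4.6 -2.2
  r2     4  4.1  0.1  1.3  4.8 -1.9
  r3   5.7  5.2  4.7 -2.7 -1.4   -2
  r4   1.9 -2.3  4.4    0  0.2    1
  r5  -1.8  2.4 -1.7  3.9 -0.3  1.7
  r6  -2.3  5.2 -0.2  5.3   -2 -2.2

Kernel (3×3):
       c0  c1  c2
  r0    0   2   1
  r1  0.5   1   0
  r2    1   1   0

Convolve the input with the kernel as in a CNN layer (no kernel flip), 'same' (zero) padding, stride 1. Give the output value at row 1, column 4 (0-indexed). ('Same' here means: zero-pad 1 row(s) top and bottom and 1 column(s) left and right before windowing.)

The receptive field on the zero-padded input at this output position is [-2 -2.2 -1.4 / 2.7 4.6 -2.2 / 1.3 4.8 -1.9]. Elementwise product with the kernel and sum: -2.2·2 + -1.4·1 + 2.7·0.5 + 4.6·1 + 1.3·1 + 4.8·1.

6.25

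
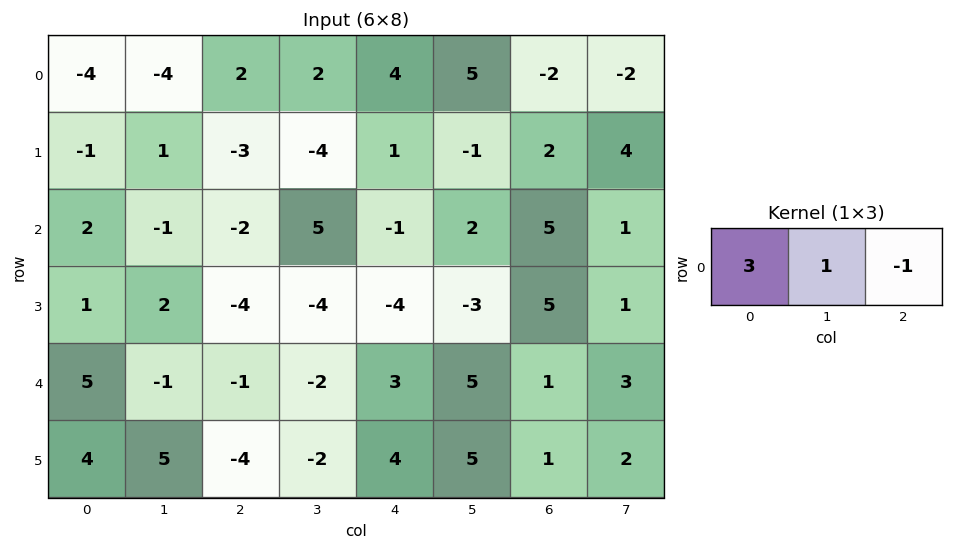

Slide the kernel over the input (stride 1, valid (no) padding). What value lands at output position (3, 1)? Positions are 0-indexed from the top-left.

6

The receptive field on the input at this output position is [2 -4 -4]. Elementwise product with the kernel and sum: 2·3 + -4·1 + -4·-1.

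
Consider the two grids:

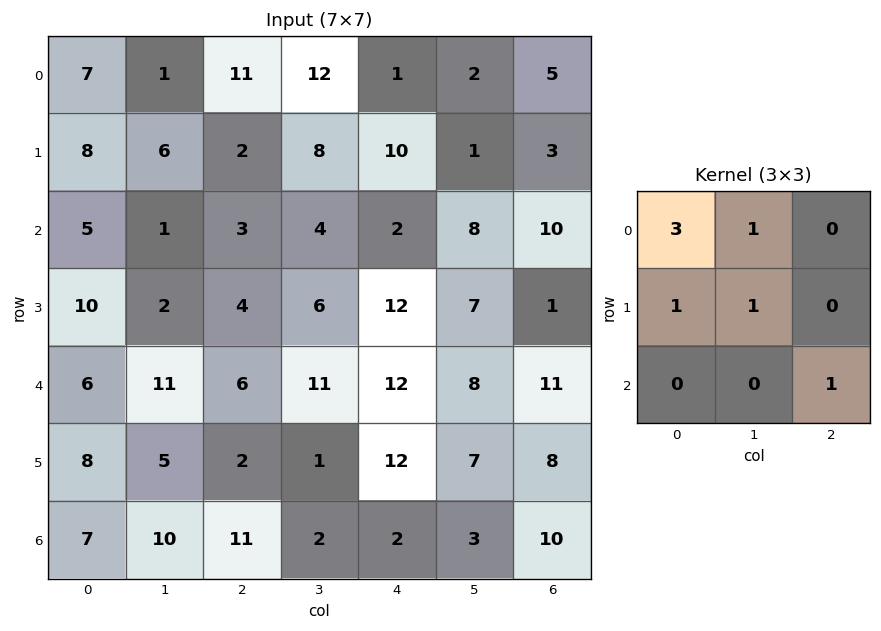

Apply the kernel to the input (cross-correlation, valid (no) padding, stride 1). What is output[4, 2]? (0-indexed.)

The receptive field on the input at this output position is [6 11 12 / 2 1 12 / 11 2 2]. Elementwise product with the kernel and sum: 6·3 + 11·1 + 2·1 + 1·1 + 2·1.

34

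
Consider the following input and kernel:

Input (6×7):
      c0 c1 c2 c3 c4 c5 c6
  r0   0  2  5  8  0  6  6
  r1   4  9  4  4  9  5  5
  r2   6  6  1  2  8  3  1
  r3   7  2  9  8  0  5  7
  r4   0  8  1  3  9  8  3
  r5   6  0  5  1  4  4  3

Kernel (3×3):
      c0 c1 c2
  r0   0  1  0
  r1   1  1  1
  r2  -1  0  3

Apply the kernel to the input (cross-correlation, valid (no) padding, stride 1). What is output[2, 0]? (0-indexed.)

The receptive field on the input at this output position is [6 6 1 / 7 2 9 / 0 8 1]. Elementwise product with the kernel and sum: 6·1 + 7·1 + 2·1 + 9·1 + 0·-1 + 1·3.

27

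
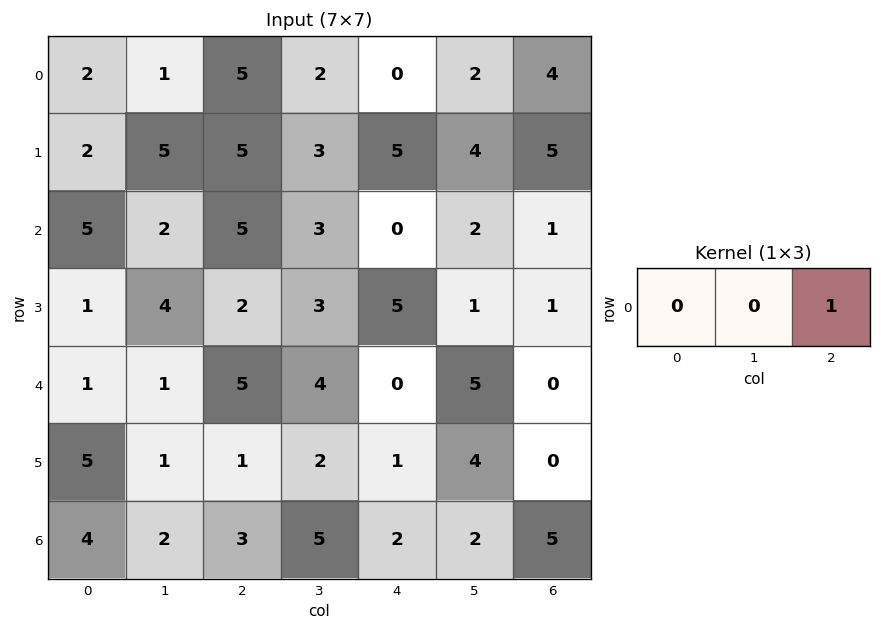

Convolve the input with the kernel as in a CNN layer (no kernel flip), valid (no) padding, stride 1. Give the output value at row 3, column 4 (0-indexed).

The receptive field on the input at this output position is [5 1 1]. Elementwise product with the kernel and sum: 1·1.

1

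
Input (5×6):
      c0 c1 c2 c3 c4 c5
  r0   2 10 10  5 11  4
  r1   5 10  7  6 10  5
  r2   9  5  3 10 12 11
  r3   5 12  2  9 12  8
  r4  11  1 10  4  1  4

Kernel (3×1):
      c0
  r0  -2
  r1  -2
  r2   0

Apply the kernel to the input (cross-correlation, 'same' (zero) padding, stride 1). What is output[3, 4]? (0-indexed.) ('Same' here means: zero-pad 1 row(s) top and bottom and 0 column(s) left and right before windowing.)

-48

The receptive field on the zero-padded input at this output position is [12 / 12 / 1]. Elementwise product with the kernel and sum: 12·-2 + 12·-2.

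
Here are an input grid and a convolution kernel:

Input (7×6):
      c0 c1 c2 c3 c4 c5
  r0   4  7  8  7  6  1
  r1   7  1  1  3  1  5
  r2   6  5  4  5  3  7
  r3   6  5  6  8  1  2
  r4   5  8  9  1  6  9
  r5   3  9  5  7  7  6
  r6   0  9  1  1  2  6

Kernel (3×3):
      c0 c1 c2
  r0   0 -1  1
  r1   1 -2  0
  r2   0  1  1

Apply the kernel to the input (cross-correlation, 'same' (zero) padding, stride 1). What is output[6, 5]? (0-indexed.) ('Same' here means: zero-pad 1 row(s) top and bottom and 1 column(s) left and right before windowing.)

The receptive field on the zero-padded input at this output position is [7 6 0 / 2 6 0 / 0 0 0]. Elementwise product with the kernel and sum: 6·-1 + 0·1 + 2·1 + 6·-2 + 0·1 + 0·1.

-16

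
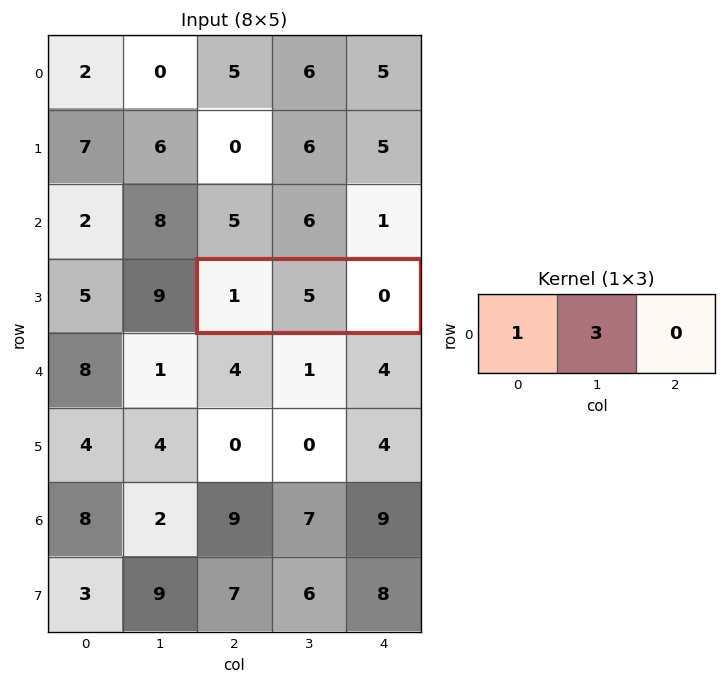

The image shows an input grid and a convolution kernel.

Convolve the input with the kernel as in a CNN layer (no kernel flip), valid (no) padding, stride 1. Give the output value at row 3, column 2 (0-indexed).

The receptive field on the input at this output position is [1 5 0]. Elementwise product with the kernel and sum: 1·1 + 5·3.

16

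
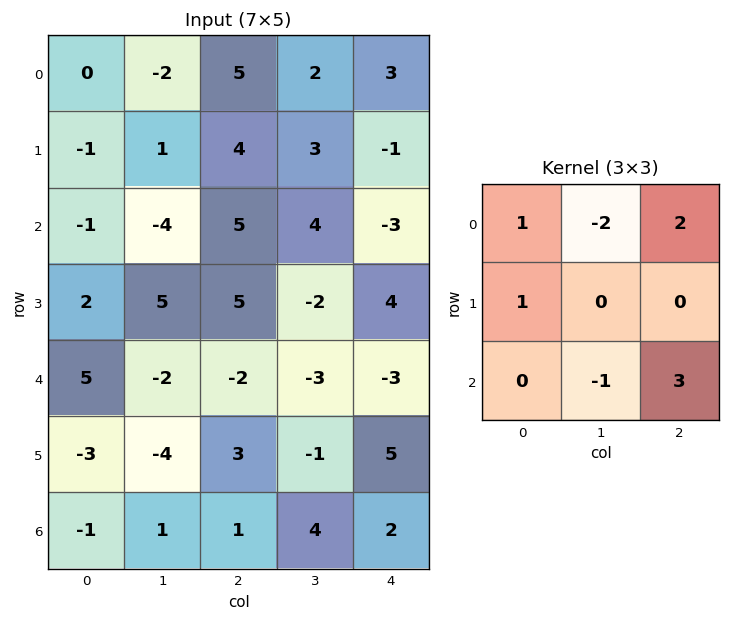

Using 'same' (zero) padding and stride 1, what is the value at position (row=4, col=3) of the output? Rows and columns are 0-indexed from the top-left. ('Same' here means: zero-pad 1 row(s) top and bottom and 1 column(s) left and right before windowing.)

The receptive field on the zero-padded input at this output position is [5 -2 4 / -2 -3 -3 / 3 -1 5]. Elementwise product with the kernel and sum: 5·1 + -2·-2 + 4·2 + -2·1 + -1·-1 + 5·3.

31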